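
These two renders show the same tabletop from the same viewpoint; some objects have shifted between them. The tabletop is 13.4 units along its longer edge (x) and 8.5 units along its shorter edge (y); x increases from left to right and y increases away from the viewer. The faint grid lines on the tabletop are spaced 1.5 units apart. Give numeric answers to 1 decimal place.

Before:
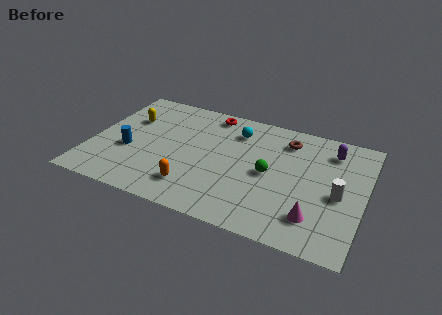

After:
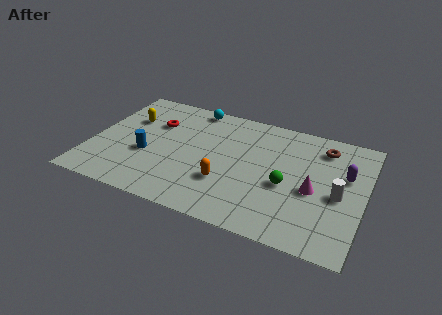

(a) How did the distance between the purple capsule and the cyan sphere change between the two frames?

+3.5

Before: roughly 4.7 units apart; after: 8.2. That's 3.5 units further apart.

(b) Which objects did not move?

the yellow capsule and the white cylinder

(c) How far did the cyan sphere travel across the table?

2.5

From (6.9, 6.6) to (4.6, 7.7), the cyan sphere covered √(2.3² + 1.1²) ≈ 2.5 units.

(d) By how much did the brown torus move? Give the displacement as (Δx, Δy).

(1.8, 0.1)

From the two frames, the brown torus sits at roughly (9.4, 6.8) before and (11.2, 6.9) after.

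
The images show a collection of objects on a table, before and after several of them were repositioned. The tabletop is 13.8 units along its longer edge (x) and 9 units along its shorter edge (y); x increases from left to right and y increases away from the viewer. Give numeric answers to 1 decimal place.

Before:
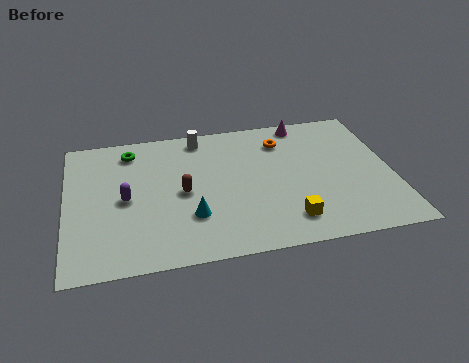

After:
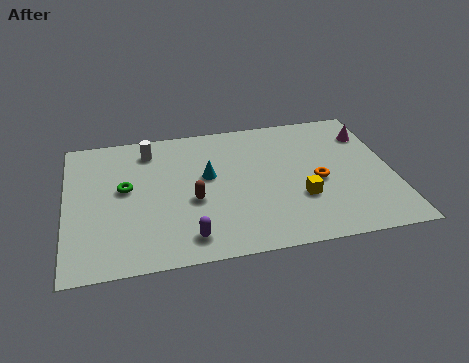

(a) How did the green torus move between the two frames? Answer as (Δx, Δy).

(-0.3, -2.5)

From the two frames, the green torus sits at roughly (2.8, 7.5) before and (2.5, 5.0) after.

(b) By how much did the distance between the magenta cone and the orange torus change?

+2.2

Before: roughly 1.5 units apart; after: 3.7. That's 2.2 units further apart.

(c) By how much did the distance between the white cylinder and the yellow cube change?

+0.5

They were about 7.1 units apart before and 7.6 after — 0.5 units further apart.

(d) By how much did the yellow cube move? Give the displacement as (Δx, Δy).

(0.6, 1.3)

The yellow cube started near (9.2, 1.7) and ended near (9.8, 3.0).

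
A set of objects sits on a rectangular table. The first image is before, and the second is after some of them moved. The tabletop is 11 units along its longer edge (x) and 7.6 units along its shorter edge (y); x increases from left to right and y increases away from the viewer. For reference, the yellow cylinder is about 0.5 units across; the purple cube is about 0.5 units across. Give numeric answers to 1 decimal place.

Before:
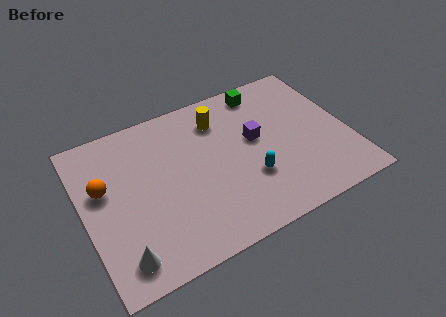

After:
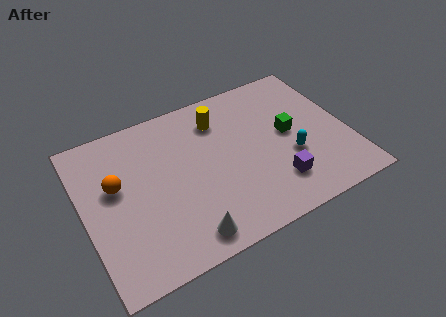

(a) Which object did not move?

the yellow cylinder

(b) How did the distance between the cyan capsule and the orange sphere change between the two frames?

+1.1

The distance was about 6.2 in the first image and 7.3 in the second, so they moved 1.1 units further apart.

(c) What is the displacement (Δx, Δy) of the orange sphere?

(0.5, -0.1)

From the two frames, the orange sphere sits at roughly (0.9, 4.6) before and (1.4, 4.5) after.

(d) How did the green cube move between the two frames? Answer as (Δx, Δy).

(0.7, -2.6)

From the two frames, the green cube sits at roughly (7.9, 6.6) before and (8.6, 4.0) after.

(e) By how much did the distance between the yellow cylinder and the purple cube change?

+2.4

They were about 2.1 units apart before and 4.5 after — 2.4 units further apart.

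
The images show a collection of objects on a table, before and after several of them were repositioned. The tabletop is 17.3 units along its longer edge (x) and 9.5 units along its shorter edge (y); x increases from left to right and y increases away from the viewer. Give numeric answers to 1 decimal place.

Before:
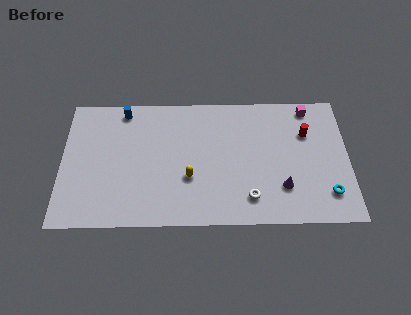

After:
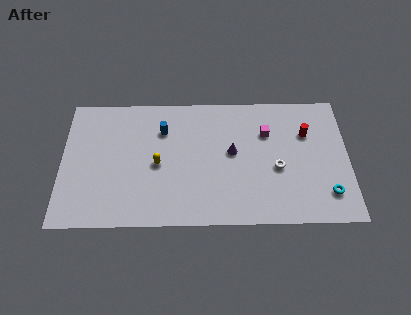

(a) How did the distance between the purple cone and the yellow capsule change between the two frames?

-1.1

Before: roughly 5.7 units apart; after: 4.6. That's 1.1 units closer together.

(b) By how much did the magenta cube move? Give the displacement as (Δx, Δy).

(-2.6, -1.8)

The magenta cube started near (15.0, 8.4) and ended near (12.4, 6.6).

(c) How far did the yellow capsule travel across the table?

2.1

From (7.7, 3.4) to (5.8, 4.4), the yellow capsule covered √(1.9² + 1.0²) ≈ 2.1 units.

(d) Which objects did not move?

the red cylinder and the cyan torus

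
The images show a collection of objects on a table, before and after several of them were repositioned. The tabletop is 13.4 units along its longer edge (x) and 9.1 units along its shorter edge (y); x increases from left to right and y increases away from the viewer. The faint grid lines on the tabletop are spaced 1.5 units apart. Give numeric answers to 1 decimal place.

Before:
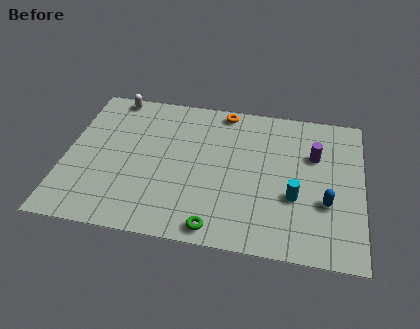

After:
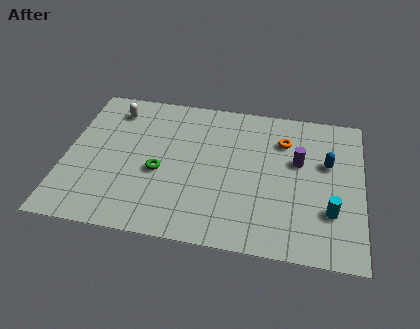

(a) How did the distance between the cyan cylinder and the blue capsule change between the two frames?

+1.5

The distance was about 1.4 in the first image and 2.9 in the second, so they moved 1.5 units further apart.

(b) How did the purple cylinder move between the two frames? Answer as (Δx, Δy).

(-0.7, -0.5)

From the two frames, the purple cylinder sits at roughly (11.2, 6.0) before and (10.5, 5.5) after.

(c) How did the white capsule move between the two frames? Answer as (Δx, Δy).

(0.1, -0.9)

The white capsule was at about (1.9, 8.3) and moved to about (2.0, 7.4).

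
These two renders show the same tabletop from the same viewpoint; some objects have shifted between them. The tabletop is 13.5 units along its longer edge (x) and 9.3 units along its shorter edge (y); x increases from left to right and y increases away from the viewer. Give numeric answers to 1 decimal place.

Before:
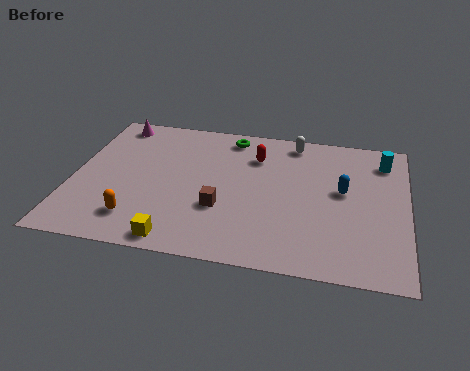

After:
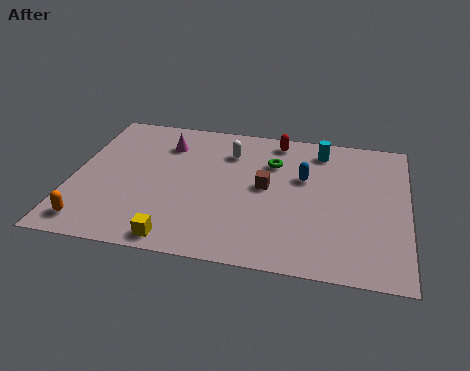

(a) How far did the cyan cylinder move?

2.6

The cyan cylinder was near (12.5, 7.5) before and (9.9, 7.8) after, so it travelled √(2.6² + 0.3²) ≈ 2.6 units.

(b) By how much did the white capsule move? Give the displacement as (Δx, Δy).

(-2.6, -1.2)

The white capsule started near (8.8, 8.2) and ended near (6.2, 7.0).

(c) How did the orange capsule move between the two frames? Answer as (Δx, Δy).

(-1.8, -0.6)

From the two frames, the orange capsule sits at roughly (2.8, 1.9) before and (1.0, 1.3) after.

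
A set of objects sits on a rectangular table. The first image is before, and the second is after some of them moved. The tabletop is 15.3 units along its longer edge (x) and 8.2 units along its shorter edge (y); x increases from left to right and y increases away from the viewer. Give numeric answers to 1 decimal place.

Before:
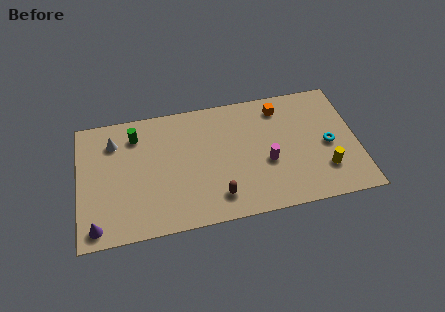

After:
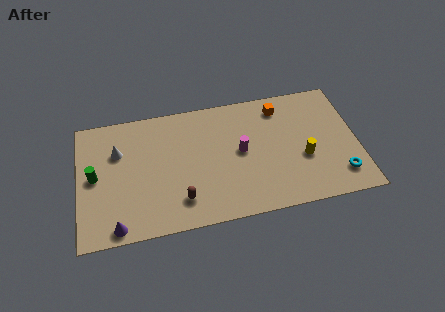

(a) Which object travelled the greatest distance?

the green cylinder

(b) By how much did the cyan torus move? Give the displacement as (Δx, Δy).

(0.5, -2.1)

The cyan torus was at about (13.7, 3.8) and moved to about (14.2, 1.7).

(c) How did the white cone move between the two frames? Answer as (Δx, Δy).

(0.2, -0.7)

From the two frames, the white cone sits at roughly (2.0, 6.3) before and (2.2, 5.6) after.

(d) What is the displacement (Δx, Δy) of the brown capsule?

(-2.0, 0.2)

The brown capsule was at about (7.5, 1.6) and moved to about (5.5, 1.8).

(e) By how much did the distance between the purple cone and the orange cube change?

-0.8

They were about 11.8 units apart before and 11.0 after — 0.8 units closer together.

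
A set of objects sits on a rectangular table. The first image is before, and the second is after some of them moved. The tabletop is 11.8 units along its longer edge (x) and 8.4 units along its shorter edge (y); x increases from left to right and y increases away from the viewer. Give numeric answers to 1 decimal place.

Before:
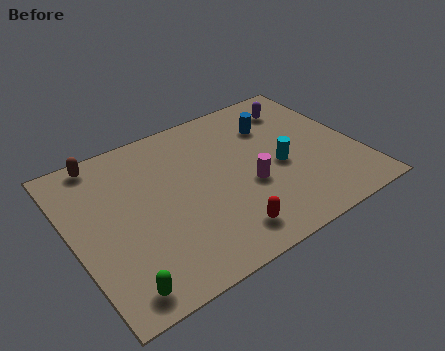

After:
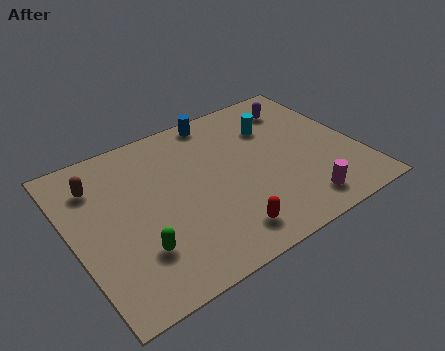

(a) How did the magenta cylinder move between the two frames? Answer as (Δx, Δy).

(1.8, -2.0)

The magenta cylinder started near (7.1, 3.3) and ended near (8.9, 1.3).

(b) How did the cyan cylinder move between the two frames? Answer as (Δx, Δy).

(0.2, 2.3)

From the two frames, the cyan cylinder sits at roughly (8.5, 3.7) before and (8.7, 6.0) after.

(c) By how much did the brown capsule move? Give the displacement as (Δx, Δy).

(-0.4, -1.2)

The brown capsule started near (1.7, 7.6) and ended near (1.3, 6.4).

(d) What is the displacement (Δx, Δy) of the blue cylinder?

(-2.1, 1.5)

The blue cylinder started near (8.7, 6.1) and ended near (6.6, 7.6).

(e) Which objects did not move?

the purple capsule and the red capsule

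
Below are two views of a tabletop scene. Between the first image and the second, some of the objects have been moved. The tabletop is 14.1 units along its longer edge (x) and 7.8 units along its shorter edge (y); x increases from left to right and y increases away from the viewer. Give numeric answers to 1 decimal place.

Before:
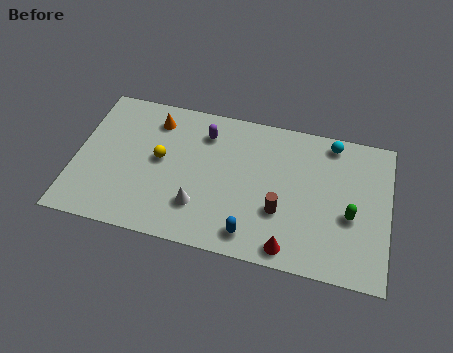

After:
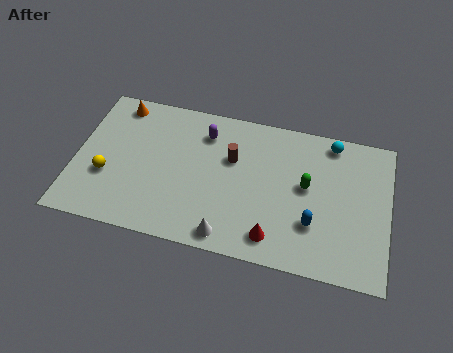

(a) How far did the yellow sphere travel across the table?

2.7

The yellow sphere moved from about (3.8, 4.2) to (1.5, 2.8), a distance of √(2.3² + 1.4²) ≈ 2.7.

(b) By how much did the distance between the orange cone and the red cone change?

+0.8

They were about 8.4 units apart before and 9.2 after — 0.8 units further apart.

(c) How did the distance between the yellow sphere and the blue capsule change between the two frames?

+4.1

They were about 5.2 units apart before and 9.3 after — 4.1 units further apart.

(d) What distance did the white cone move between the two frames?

1.8

The white cone moved from about (5.7, 2.1) to (7.1, 0.9), a distance of √(1.4² + 1.2²) ≈ 1.8.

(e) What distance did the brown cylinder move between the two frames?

3.3

The brown cylinder was near (9.3, 2.7) before and (7.0, 5.0) after, so it travelled √(2.3² + 2.3²) ≈ 3.3 units.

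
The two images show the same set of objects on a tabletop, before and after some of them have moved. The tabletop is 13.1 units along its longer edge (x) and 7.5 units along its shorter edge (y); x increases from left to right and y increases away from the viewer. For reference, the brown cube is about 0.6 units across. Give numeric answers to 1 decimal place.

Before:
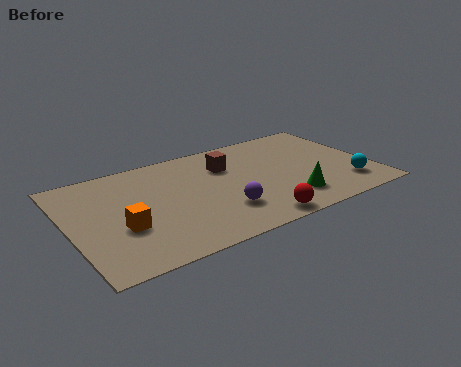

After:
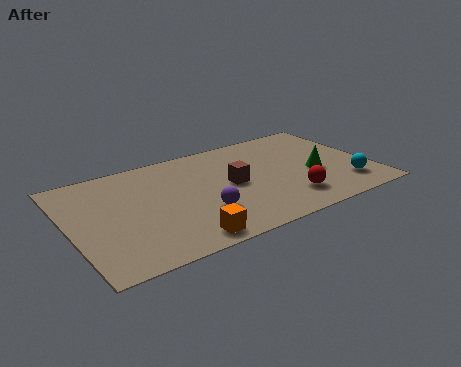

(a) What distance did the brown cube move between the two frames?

1.5

The brown cube moved from about (7.0, 5.3) to (7.0, 3.8), a distance of √(0.0² + 1.5²) ≈ 1.5.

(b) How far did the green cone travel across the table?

2.0

The green cone was near (9.2, 1.7) before and (10.6, 3.1) after, so it travelled √(1.4² + 1.4²) ≈ 2.0 units.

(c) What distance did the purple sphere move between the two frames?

0.9

The purple sphere moved from about (6.3, 2.1) to (5.4, 2.3), a distance of √(0.9² + 0.2²) ≈ 0.9.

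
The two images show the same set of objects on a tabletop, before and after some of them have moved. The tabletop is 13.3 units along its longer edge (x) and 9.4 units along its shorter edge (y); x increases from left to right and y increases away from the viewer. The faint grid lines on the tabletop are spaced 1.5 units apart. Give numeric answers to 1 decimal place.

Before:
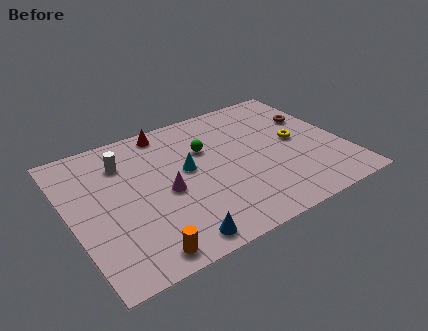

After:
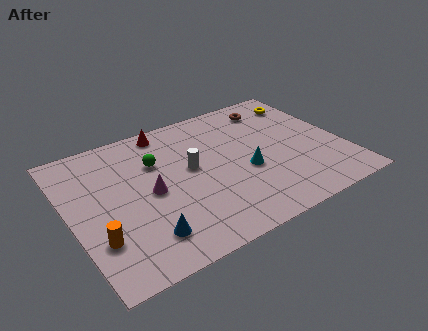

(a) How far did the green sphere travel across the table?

2.4

From (6.8, 6.2) to (4.4, 6.4), the green sphere covered √(2.4² + 0.2²) ≈ 2.4 units.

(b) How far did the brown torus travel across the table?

2.3

The brown torus moved from about (12.2, 6.2) to (10.5, 7.8), a distance of √(1.7² + 1.6²) ≈ 2.3.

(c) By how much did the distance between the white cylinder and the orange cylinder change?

-0.6

The distance was about 6.1 in the first image and 5.5 in the second, so they moved 0.6 units closer together.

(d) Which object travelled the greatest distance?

the white cylinder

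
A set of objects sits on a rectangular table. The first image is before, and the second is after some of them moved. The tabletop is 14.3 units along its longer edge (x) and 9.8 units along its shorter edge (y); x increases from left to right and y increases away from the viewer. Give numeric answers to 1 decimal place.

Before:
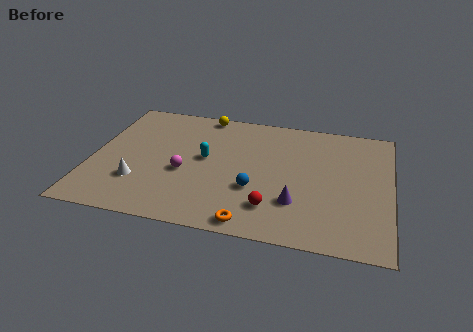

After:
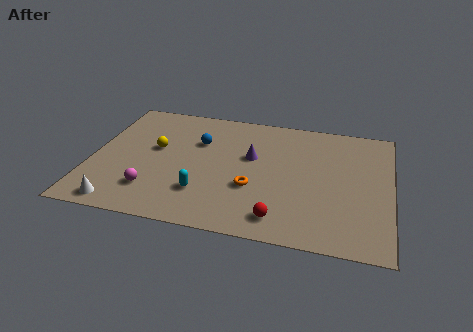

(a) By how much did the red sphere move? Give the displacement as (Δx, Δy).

(0.4, -0.7)

The red sphere was at about (8.8, 2.2) and moved to about (9.2, 1.5).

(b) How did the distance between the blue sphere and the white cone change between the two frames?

+1.0

The distance was about 5.5 in the first image and 6.5 in the second, so they moved 1.0 units further apart.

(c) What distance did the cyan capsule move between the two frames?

2.7

From (5.4, 5.3) to (5.5, 2.6), the cyan capsule covered √(0.1² + 2.7²) ≈ 2.7 units.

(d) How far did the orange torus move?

2.6

From (7.9, 0.9) to (7.8, 3.5), the orange torus covered √(0.1² + 2.6²) ≈ 2.6 units.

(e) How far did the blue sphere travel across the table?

4.3

The blue sphere moved from about (7.9, 3.4) to (5.0, 6.6), a distance of √(2.9² + 3.2²) ≈ 4.3.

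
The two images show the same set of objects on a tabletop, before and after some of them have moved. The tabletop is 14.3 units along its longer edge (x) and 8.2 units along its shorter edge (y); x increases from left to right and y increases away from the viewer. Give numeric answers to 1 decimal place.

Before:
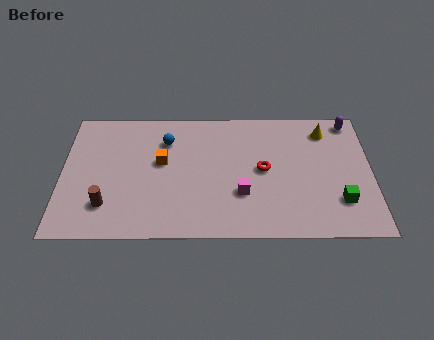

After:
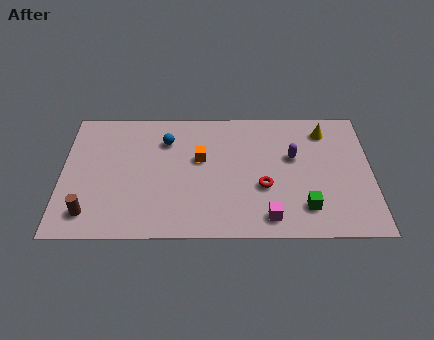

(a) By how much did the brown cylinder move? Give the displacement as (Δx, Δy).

(-0.8, -0.5)

The brown cylinder started near (2.1, 2.0) and ended near (1.3, 1.5).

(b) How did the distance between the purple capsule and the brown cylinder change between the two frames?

-2.5

The distance was about 12.5 in the first image and 10.0 in the second, so they moved 2.5 units closer together.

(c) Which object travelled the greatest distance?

the purple capsule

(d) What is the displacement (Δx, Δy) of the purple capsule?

(-2.7, -2.3)

The purple capsule was at about (13.4, 7.3) and moved to about (10.7, 5.0).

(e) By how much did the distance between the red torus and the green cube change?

-1.7

The distance was about 4.0 in the first image and 2.3 in the second, so they moved 1.7 units closer together.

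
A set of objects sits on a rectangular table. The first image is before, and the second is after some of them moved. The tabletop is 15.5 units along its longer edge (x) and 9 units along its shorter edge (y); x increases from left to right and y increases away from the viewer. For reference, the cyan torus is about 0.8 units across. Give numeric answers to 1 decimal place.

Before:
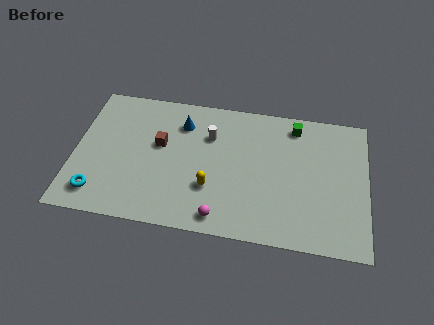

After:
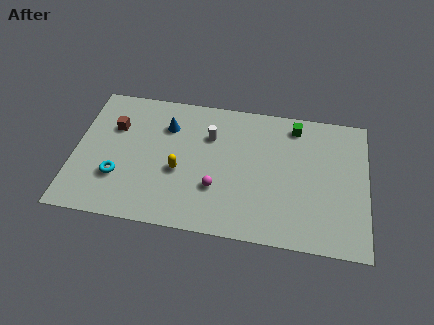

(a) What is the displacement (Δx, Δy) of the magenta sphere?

(-0.3, 1.8)

From the two frames, the magenta sphere sits at roughly (7.9, 1.1) before and (7.6, 2.9) after.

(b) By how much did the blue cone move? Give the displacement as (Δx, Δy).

(-0.8, -0.3)

From the two frames, the blue cone sits at roughly (5.6, 6.9) before and (4.8, 6.6) after.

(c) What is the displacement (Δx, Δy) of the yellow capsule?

(-1.7, 0.8)

The yellow capsule was at about (7.3, 2.9) and moved to about (5.6, 3.7).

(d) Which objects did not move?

the white cylinder and the green cube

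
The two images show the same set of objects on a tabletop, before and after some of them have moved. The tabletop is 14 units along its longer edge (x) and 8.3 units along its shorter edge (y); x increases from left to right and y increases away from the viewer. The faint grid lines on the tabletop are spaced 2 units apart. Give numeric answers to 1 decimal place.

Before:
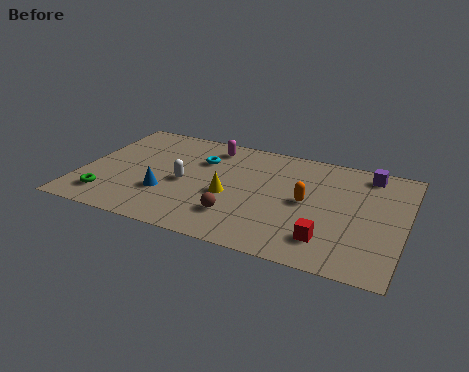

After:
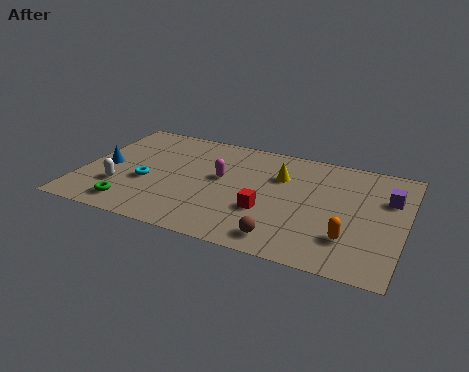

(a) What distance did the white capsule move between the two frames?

3.0

From (4.5, 3.8) to (1.8, 2.5), the white capsule covered √(2.7² + 1.3²) ≈ 3.0 units.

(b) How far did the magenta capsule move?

2.4

The magenta capsule was near (5.3, 7.0) before and (6.0, 4.7) after, so it travelled √(0.7² + 2.3²) ≈ 2.4 units.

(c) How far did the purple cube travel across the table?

1.9

The purple cube was near (12.2, 7.2) before and (13.2, 5.6) after, so it travelled √(1.0² + 1.6²) ≈ 1.9 units.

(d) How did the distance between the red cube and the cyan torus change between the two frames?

-1.8

The distance was about 7.1 in the first image and 5.3 in the second, so they moved 1.8 units closer together.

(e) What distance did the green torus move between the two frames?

1.1

The green torus was near (1.4, 1.6) before and (2.5, 1.3) after, so it travelled √(1.1² + 0.3²) ≈ 1.1 units.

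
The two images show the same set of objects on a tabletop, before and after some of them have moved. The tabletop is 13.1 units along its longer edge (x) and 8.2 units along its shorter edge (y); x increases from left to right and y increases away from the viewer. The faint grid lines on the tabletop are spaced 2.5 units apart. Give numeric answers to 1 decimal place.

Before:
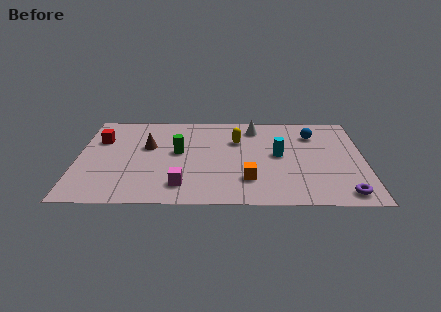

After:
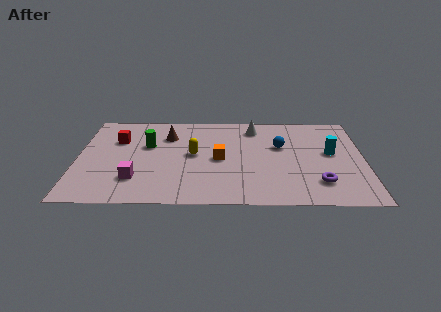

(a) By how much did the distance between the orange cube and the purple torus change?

+0.5

Before: roughly 4.4 units apart; after: 4.9. That's 0.5 units further apart.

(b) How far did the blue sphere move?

1.9

The blue sphere moved from about (10.8, 6.2) to (9.3, 5.1), a distance of √(1.5² + 1.1²) ≈ 1.9.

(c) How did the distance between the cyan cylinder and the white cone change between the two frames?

+1.5

Before: roughly 2.7 units apart; after: 4.2. That's 1.5 units further apart.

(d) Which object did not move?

the white cone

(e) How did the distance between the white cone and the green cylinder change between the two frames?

+1.0

They were about 4.2 units apart before and 5.2 after — 1.0 units further apart.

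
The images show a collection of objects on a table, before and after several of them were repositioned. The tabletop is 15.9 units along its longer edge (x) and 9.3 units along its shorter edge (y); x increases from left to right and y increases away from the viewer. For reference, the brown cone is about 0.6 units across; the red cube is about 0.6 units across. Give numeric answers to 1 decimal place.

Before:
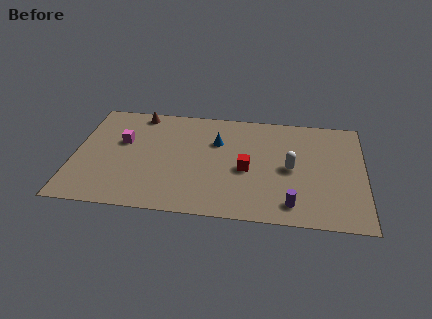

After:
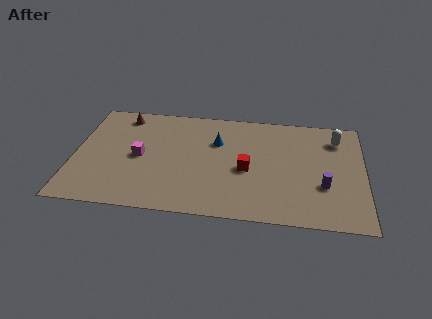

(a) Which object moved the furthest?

the white capsule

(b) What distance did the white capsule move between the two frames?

3.8

From (11.9, 4.5) to (14.4, 7.3), the white capsule covered √(2.5² + 2.8²) ≈ 3.8 units.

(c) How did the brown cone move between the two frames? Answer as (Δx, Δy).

(-0.9, -0.3)

The brown cone was at about (3.4, 8.3) and moved to about (2.5, 8.0).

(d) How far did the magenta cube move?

1.6

The magenta cube moved from about (2.6, 5.7) to (3.6, 4.5), a distance of √(1.0² + 1.2²) ≈ 1.6.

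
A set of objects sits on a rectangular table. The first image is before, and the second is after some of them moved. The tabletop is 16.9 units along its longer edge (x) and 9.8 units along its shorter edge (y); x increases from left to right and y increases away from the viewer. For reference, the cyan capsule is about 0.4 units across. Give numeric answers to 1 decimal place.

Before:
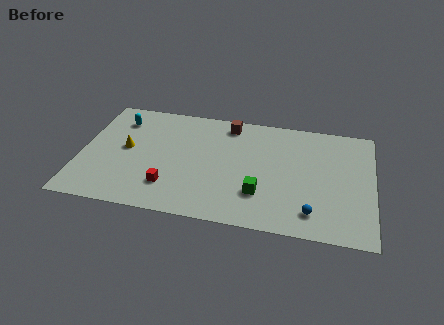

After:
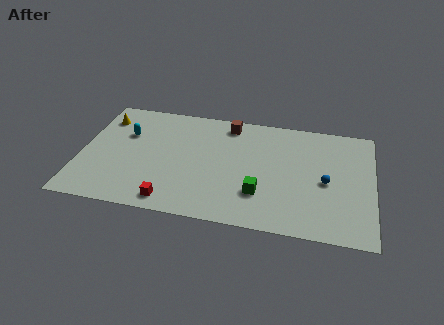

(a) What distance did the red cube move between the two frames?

1.2

The red cube was near (5.3, 2.4) before and (5.5, 1.2) after, so it travelled √(0.2² + 1.2²) ≈ 1.2 units.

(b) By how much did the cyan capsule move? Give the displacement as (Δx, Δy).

(0.5, -1.2)

From the two frames, the cyan capsule sits at roughly (2.0, 7.7) before and (2.5, 6.5) after.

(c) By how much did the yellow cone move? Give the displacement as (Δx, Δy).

(-1.5, 2.5)

From the two frames, the yellow cone sits at roughly (2.6, 5.2) before and (1.1, 7.7) after.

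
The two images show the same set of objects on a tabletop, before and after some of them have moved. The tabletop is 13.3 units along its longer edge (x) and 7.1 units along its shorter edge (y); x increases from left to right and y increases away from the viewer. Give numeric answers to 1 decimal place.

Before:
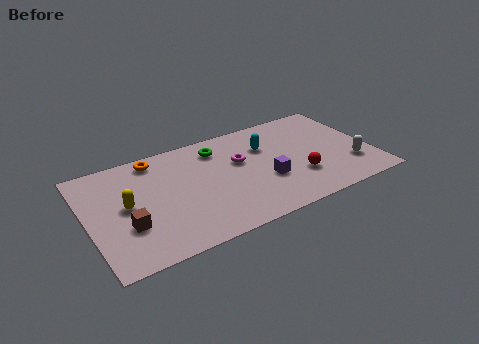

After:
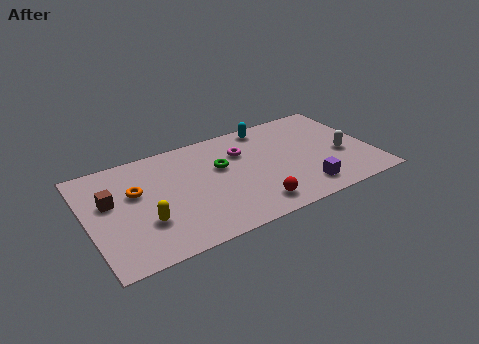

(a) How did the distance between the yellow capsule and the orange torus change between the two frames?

-0.9

The distance was about 3.0 in the first image and 2.1 in the second, so they moved 0.9 units closer together.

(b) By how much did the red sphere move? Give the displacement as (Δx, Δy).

(-2.3, -1.0)

From the two frames, the red sphere sits at roughly (9.7, 2.2) before and (7.4, 1.2) after.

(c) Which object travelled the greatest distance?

the red sphere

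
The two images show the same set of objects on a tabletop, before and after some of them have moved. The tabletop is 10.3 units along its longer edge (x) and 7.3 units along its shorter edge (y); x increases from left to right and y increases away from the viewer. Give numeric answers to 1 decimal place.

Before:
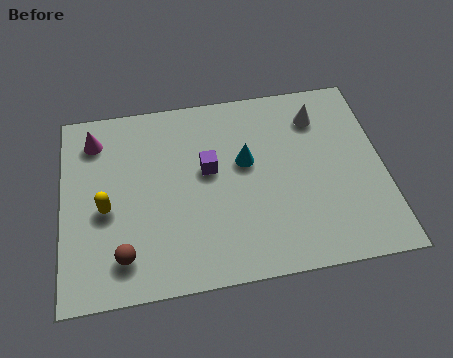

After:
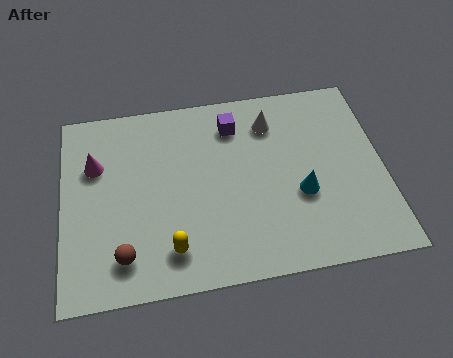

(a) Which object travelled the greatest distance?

the yellow capsule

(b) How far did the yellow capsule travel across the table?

2.7

The yellow capsule moved from about (1.4, 3.2) to (3.4, 1.4), a distance of √(2.0² + 1.8²) ≈ 2.7.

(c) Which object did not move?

the brown sphere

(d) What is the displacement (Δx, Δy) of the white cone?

(-1.5, 0.0)

The white cone started near (8.3, 5.7) and ended near (6.8, 5.7).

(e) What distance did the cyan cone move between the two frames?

2.3

The cyan cone moved from about (5.9, 4.3) to (7.6, 2.8), a distance of √(1.7² + 1.5²) ≈ 2.3.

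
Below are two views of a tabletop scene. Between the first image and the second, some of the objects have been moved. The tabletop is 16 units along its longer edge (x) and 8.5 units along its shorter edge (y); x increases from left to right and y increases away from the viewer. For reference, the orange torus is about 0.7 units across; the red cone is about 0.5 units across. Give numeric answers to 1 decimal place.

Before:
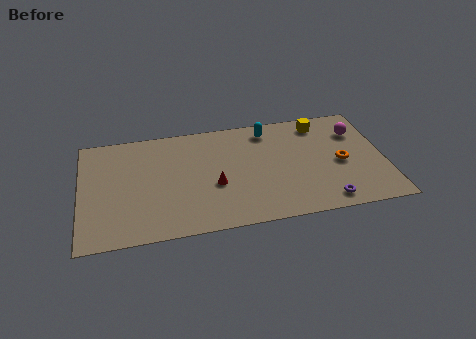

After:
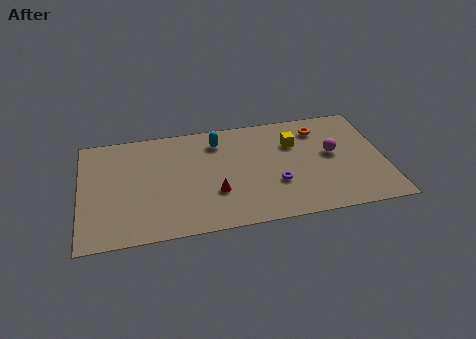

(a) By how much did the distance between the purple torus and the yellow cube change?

-2.9

They were about 6.1 units apart before and 3.2 after — 2.9 units closer together.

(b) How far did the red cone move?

0.6

The red cone was near (7.0, 3.4) before and (7.0, 2.8) after, so it travelled √(0.0² + 0.6²) ≈ 0.6 units.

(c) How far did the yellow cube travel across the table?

2.0

The yellow cube was near (12.8, 7.2) before and (11.3, 5.9) after, so it travelled √(1.5² + 1.3²) ≈ 2.0 units.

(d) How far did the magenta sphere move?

2.1

From (14.7, 6.2) to (13.3, 4.7), the magenta sphere covered √(1.4² + 1.5²) ≈ 2.1 units.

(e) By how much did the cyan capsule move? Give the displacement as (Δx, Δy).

(-2.7, -0.4)

The cyan capsule started near (10.0, 7.2) and ended near (7.3, 6.8).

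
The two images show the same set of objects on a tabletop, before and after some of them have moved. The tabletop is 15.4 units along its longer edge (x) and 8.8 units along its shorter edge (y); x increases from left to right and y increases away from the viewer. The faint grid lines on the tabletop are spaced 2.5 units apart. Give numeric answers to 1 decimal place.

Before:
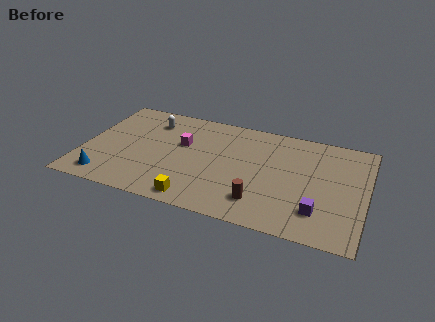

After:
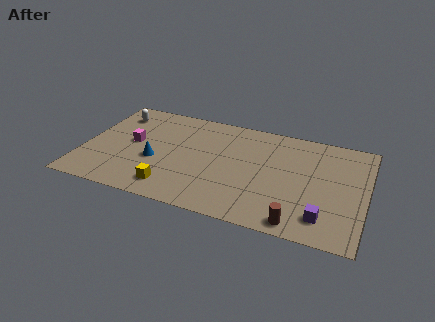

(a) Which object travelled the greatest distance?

the blue cone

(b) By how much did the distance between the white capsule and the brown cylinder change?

+4.0

They were about 8.2 units apart before and 12.2 after — 4.0 units further apart.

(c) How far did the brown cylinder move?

2.3

The brown cylinder was near (9.9, 1.9) before and (12.0, 0.9) after, so it travelled √(2.1² + 1.0²) ≈ 2.3 units.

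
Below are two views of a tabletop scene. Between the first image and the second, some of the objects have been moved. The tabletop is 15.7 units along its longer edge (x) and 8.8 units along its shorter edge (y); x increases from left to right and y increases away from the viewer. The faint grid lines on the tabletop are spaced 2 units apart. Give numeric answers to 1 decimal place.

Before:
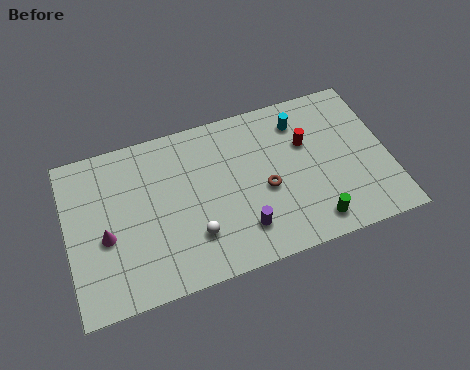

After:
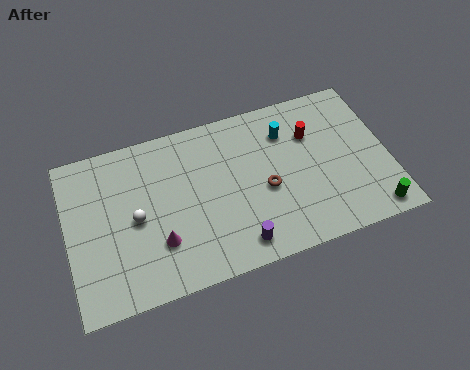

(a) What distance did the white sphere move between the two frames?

3.2

The white sphere was near (6.0, 2.4) before and (3.3, 4.2) after, so it travelled √(2.7² + 1.8²) ≈ 3.2 units.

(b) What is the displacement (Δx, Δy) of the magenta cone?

(2.5, -1.1)

The magenta cone was at about (1.8, 3.7) and moved to about (4.3, 2.6).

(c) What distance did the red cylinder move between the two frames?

0.5

The red cylinder moved from about (11.8, 5.7) to (12.1, 6.1), a distance of √(0.3² + 0.4²) ≈ 0.5.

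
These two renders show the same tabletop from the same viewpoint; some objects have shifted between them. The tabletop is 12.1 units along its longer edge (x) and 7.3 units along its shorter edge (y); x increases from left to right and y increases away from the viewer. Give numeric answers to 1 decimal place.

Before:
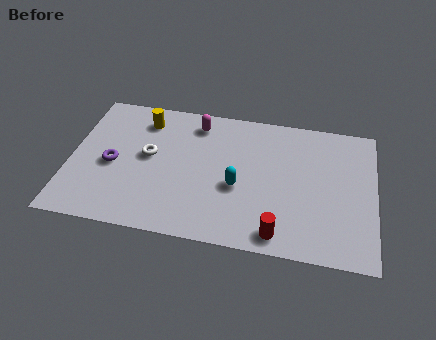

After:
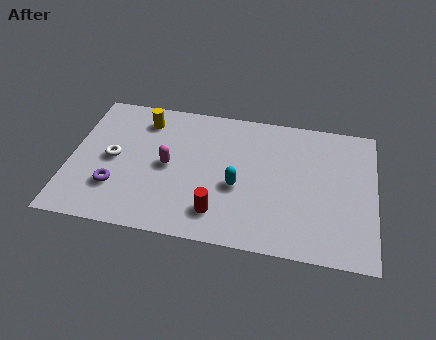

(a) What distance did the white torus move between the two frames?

1.5

The white torus was near (3.1, 4.0) before and (1.7, 3.6) after, so it travelled √(1.4² + 0.4²) ≈ 1.5 units.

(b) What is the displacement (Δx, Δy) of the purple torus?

(0.2, -1.2)

The purple torus was at about (1.7, 3.3) and moved to about (1.9, 2.1).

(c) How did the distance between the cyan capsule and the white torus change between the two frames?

+1.3

The distance was about 3.7 in the first image and 5.0 in the second, so they moved 1.3 units further apart.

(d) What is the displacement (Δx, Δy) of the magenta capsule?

(-1.0, -2.5)

From the two frames, the magenta capsule sits at roughly (4.9, 6.1) before and (3.9, 3.6) after.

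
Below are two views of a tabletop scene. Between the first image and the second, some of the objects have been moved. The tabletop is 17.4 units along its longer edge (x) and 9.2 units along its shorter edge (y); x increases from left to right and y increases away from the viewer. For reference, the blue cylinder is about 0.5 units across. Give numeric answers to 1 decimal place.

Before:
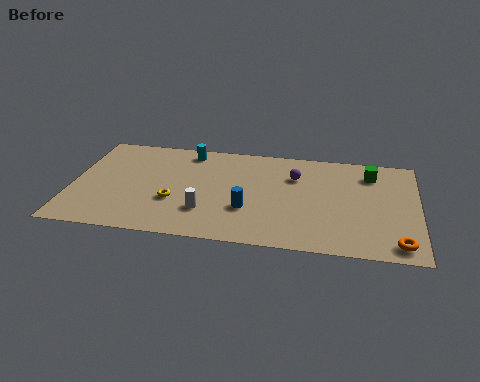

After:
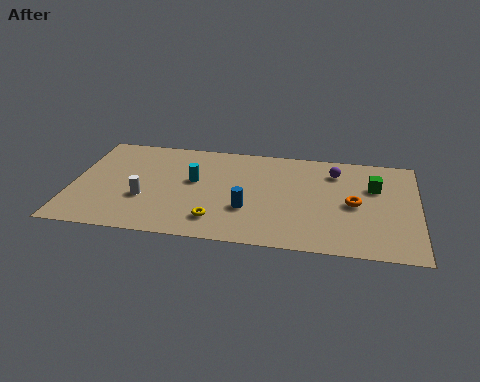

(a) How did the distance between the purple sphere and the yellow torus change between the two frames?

+1.1

Before: roughly 6.8 units apart; after: 7.9. That's 1.1 units further apart.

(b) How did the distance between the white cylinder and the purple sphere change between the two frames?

+4.4

They were about 5.9 units apart before and 10.3 after — 4.4 units further apart.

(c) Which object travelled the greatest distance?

the orange torus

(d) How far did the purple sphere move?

2.1

The purple sphere moved from about (11.2, 6.5) to (13.2, 7.2), a distance of √(2.0² + 0.7²) ≈ 2.1.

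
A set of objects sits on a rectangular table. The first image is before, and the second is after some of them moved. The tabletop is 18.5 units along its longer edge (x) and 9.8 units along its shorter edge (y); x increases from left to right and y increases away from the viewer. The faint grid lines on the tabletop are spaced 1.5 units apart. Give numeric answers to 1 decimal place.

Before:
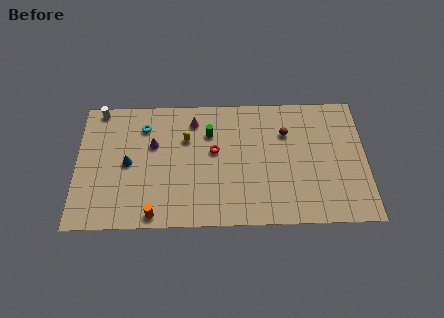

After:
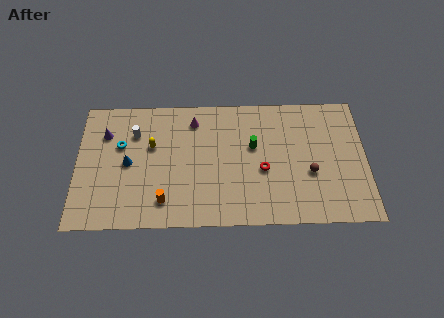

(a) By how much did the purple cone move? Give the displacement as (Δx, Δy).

(-3.1, 0.9)

The purple cone was at about (4.9, 6.2) and moved to about (1.8, 7.1).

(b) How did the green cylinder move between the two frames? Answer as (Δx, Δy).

(2.8, -1.1)

From the two frames, the green cylinder sits at roughly (8.5, 7.0) before and (11.3, 5.9) after.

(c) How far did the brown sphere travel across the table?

3.4

The brown sphere moved from about (13.4, 6.9) to (14.9, 3.8), a distance of √(1.5² + 3.1²) ≈ 3.4.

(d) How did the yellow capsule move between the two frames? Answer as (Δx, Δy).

(-2.2, -0.5)

The yellow capsule started near (7.0, 6.6) and ended near (4.8, 6.1).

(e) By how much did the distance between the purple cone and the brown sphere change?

+5.0

They were about 8.5 units apart before and 13.5 after — 5.0 units further apart.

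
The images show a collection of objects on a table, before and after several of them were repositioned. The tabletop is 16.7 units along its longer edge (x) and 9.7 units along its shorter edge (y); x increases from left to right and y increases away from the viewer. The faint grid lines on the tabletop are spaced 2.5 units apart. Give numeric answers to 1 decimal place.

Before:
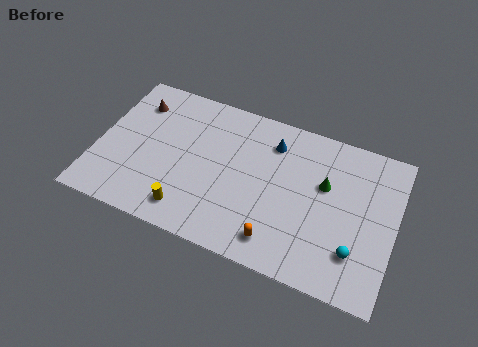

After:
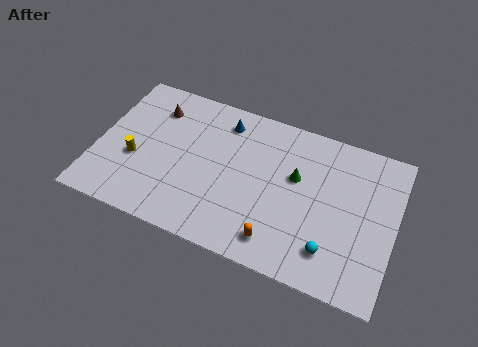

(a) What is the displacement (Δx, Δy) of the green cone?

(-1.6, -0.1)

From the two frames, the green cone sits at roughly (12.7, 6.0) before and (11.1, 5.9) after.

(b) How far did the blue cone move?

2.8

From (9.6, 7.6) to (6.8, 8.0), the blue cone covered √(2.8² + 0.4²) ≈ 2.8 units.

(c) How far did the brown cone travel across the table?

1.1

The brown cone was near (1.8, 7.5) before and (2.9, 7.5) after, so it travelled √(1.1² + 0.0²) ≈ 1.1 units.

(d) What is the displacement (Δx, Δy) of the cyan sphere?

(-1.3, -0.4)

The cyan sphere started near (14.7, 2.5) and ended near (13.4, 2.1).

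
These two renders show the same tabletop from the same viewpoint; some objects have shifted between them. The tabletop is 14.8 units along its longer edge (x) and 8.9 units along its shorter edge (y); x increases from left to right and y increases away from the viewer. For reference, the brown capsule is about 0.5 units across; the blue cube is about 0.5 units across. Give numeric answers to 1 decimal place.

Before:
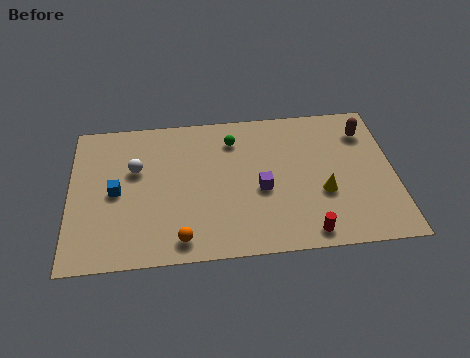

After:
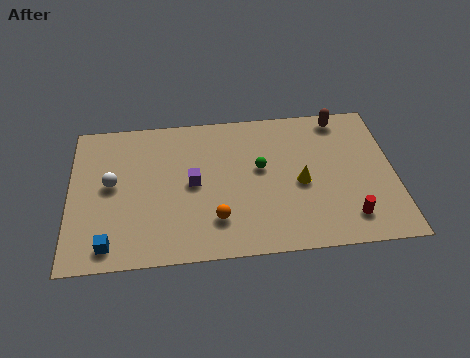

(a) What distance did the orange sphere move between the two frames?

1.9

The orange sphere was near (5.0, 1.2) before and (6.6, 2.2) after, so it travelled √(1.6² + 1.0²) ≈ 1.9 units.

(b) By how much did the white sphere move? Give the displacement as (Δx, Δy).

(-1.1, -0.8)

From the two frames, the white sphere sits at roughly (3.0, 5.6) before and (1.9, 4.8) after.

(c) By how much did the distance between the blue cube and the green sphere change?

+1.9

They were about 6.0 units apart before and 7.9 after — 1.9 units further apart.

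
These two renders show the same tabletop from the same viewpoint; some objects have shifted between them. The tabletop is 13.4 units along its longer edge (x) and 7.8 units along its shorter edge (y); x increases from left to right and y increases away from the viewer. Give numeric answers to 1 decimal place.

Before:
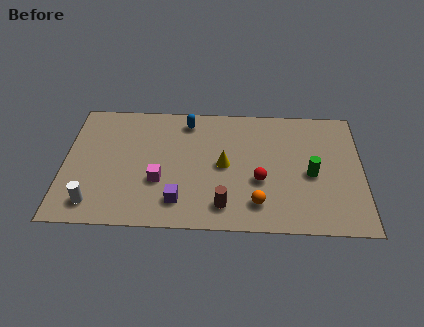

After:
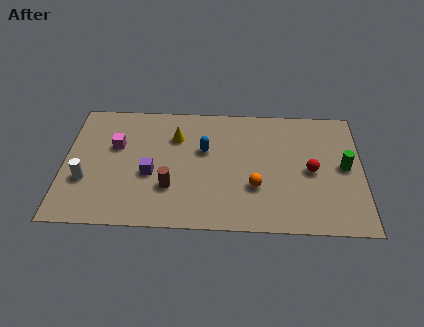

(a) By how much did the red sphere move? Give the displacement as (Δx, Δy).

(2.3, 0.7)

From the two frames, the red sphere sits at roughly (8.8, 3.0) before and (11.1, 3.7) after.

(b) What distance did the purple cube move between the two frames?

2.1

From (5.2, 1.6) to (3.9, 3.2), the purple cube covered √(1.3² + 1.6²) ≈ 2.1 units.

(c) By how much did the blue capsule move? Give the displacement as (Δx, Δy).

(0.8, -1.8)

The blue capsule was at about (5.5, 6.6) and moved to about (6.3, 4.8).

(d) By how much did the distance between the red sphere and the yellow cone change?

+4.6

Before: roughly 1.8 units apart; after: 6.4. That's 4.6 units further apart.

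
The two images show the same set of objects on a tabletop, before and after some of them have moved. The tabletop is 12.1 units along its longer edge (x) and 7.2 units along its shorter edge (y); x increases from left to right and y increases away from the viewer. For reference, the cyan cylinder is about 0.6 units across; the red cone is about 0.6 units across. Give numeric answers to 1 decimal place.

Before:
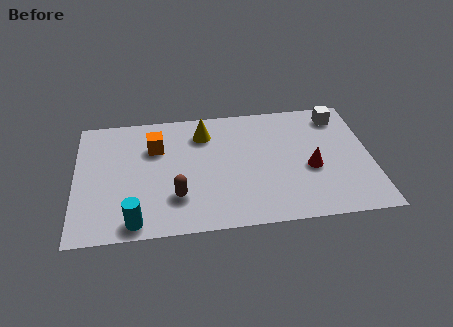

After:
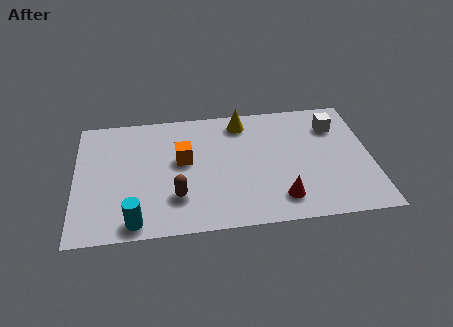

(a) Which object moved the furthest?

the red cone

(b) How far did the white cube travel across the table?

0.6

The white cube moved from about (10.9, 6.0) to (10.7, 5.4), a distance of √(0.2² + 0.6²) ≈ 0.6.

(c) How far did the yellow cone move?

1.7

From (5.3, 5.6) to (6.9, 6.1), the yellow cone covered √(1.6² + 0.5²) ≈ 1.7 units.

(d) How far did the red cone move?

2.1

From (9.6, 3.0) to (8.3, 1.4), the red cone covered √(1.3² + 1.6²) ≈ 2.1 units.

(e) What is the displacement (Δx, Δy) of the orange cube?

(1.1, -0.9)

From the two frames, the orange cube sits at roughly (3.3, 5.0) before and (4.4, 4.1) after.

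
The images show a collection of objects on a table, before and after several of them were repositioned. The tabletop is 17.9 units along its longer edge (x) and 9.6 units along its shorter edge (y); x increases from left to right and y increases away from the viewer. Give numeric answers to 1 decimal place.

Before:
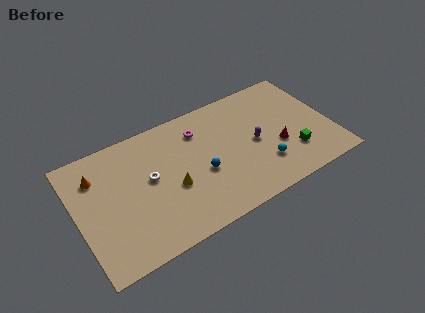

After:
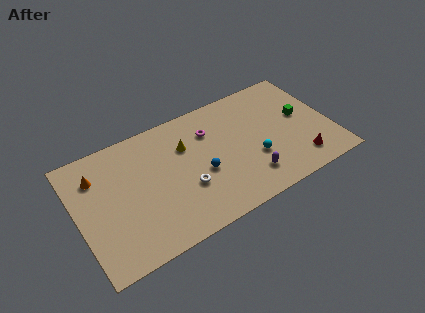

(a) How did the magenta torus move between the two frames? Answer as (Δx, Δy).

(0.7, -0.4)

From the two frames, the magenta torus sits at roughly (8.9, 7.4) before and (9.6, 7.0) after.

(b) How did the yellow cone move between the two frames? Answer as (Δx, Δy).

(1.3, 2.7)

The yellow cone was at about (6.5, 3.9) and moved to about (7.8, 6.6).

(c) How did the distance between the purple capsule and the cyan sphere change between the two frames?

-0.6

Before: roughly 2.0 units apart; after: 1.4. That's 0.6 units closer together.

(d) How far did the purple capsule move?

2.6

The purple capsule moved from about (12.5, 4.6) to (11.7, 2.1), a distance of √(0.8² + 2.5²) ≈ 2.6.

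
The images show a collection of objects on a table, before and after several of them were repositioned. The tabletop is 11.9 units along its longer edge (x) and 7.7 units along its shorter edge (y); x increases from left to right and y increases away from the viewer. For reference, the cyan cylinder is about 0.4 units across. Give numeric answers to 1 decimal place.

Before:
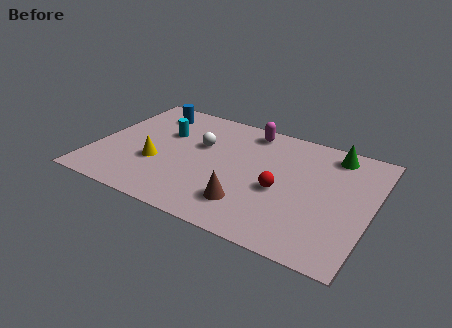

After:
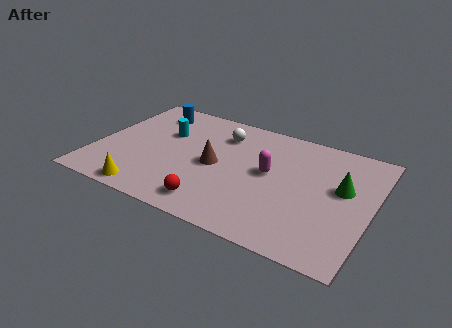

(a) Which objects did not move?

the cyan cylinder and the blue cylinder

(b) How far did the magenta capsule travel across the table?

2.8

The magenta capsule moved from about (6.3, 6.7) to (7.5, 4.2), a distance of √(1.2² + 2.5²) ≈ 2.8.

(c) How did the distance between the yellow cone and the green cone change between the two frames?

+0.6

The distance was about 8.1 in the first image and 8.7 in the second, so they moved 0.6 units further apart.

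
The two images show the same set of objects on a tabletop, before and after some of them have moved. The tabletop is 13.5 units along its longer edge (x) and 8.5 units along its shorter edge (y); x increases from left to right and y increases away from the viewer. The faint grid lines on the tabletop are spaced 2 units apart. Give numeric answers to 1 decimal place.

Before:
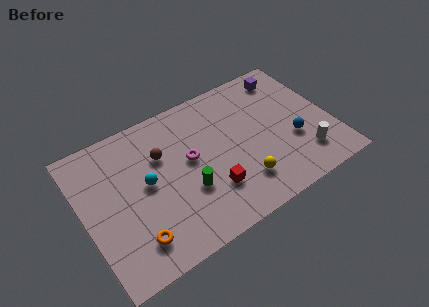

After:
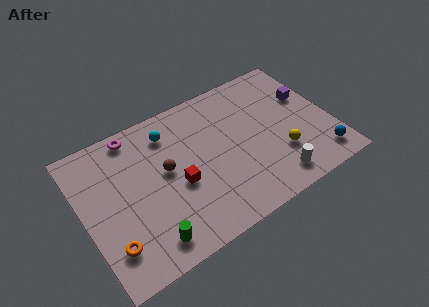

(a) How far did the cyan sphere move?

2.8

The cyan sphere moved from about (3.4, 4.5) to (5.0, 6.8), a distance of √(1.6² + 2.3²) ≈ 2.8.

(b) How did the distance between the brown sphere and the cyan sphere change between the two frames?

+0.6

The distance was about 1.6 in the first image and 2.2 in the second, so they moved 0.6 units further apart.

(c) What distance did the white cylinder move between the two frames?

1.9

From (11.7, 1.9) to (9.9, 1.3), the white cylinder covered √(1.8² + 0.6²) ≈ 1.9 units.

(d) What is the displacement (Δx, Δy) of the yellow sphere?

(2.3, 0.6)

The yellow sphere was at about (8.2, 2.0) and moved to about (10.5, 2.6).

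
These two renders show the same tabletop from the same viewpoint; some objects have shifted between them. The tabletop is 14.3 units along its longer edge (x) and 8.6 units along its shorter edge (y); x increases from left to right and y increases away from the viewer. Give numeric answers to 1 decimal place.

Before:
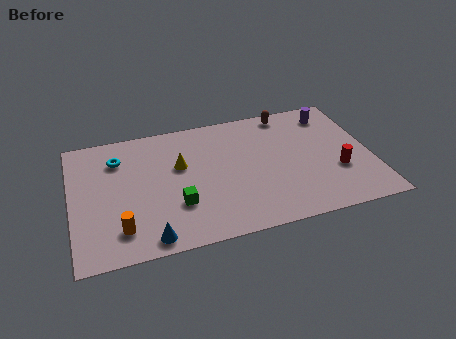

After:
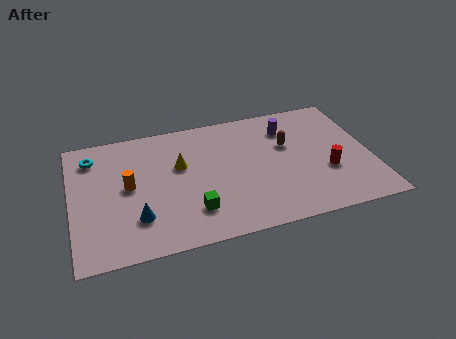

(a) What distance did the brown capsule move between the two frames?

2.3

From (10.6, 7.7) to (10.4, 5.4), the brown capsule covered √(0.2² + 2.3²) ≈ 2.3 units.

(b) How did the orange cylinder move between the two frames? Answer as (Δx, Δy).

(0.5, 2.7)

From the two frames, the orange cylinder sits at roughly (2.2, 1.8) before and (2.7, 4.5) after.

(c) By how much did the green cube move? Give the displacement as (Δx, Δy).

(0.7, -0.6)

The green cube started near (4.9, 2.7) and ended near (5.6, 2.1).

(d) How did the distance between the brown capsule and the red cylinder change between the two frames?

-2.2

Before: roughly 5.1 units apart; after: 2.9. That's 2.2 units closer together.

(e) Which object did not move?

the yellow cone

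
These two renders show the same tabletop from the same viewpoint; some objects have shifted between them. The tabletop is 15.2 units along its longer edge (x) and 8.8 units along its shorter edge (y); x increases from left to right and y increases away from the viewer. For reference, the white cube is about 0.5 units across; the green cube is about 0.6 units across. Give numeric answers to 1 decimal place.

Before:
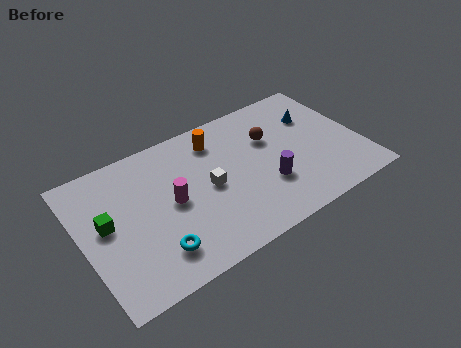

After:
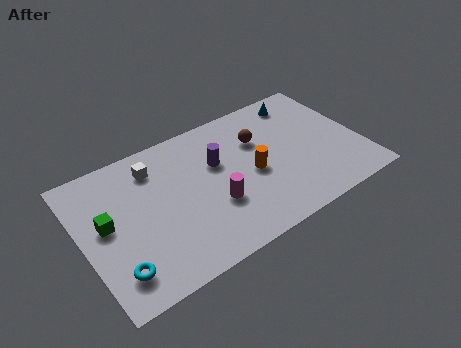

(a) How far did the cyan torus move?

2.1

From (3.5, 1.9) to (1.4, 1.8), the cyan torus covered √(2.1² + 0.1²) ≈ 2.1 units.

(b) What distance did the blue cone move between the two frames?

1.5

The blue cone moved from about (13.1, 6.1) to (12.6, 7.5), a distance of √(0.5² + 1.4²) ≈ 1.5.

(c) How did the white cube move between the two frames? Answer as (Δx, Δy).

(-2.6, 2.7)

The white cube was at about (6.8, 4.3) and moved to about (4.2, 7.0).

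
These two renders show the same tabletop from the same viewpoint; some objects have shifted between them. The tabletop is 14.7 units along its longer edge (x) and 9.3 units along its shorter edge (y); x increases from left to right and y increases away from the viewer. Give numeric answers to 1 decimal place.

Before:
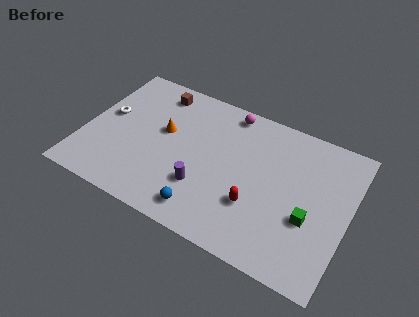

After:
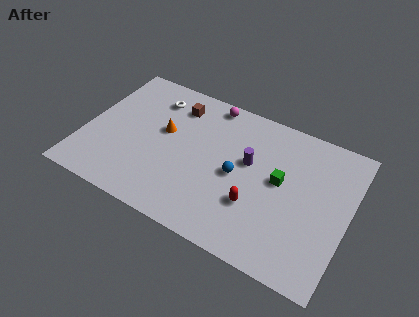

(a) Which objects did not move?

the red capsule and the orange cone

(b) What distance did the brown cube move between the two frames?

1.3

The brown cube was near (3.5, 7.9) before and (4.7, 7.4) after, so it travelled √(1.2² + 0.5²) ≈ 1.3 units.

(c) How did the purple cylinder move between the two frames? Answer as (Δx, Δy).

(2.2, 2.7)

From the two frames, the purple cylinder sits at roughly (6.9, 2.8) before and (9.1, 5.5) after.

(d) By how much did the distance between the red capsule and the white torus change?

-1.2

The distance was about 9.0 in the first image and 7.8 in the second, so they moved 1.2 units closer together.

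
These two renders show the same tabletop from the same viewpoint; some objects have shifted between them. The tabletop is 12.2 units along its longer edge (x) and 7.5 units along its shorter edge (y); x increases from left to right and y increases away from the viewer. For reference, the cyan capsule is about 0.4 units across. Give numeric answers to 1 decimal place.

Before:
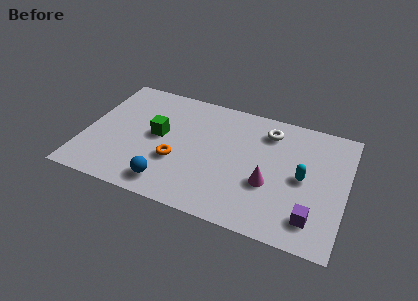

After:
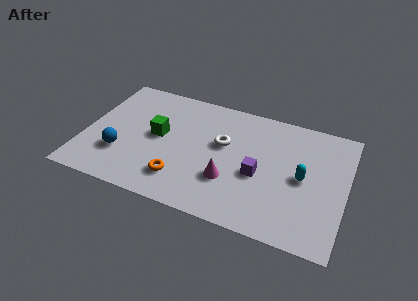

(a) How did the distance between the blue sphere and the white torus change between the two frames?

-1.3

The distance was about 6.4 in the first image and 5.1 in the second, so they moved 1.3 units closer together.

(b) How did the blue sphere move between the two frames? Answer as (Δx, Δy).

(-2.4, 1.1)

From the two frames, the blue sphere sits at roughly (4.2, 1.2) before and (1.8, 2.3) after.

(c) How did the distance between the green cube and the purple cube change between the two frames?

-2.9

Before: roughly 7.8 units apart; after: 4.9. That's 2.9 units closer together.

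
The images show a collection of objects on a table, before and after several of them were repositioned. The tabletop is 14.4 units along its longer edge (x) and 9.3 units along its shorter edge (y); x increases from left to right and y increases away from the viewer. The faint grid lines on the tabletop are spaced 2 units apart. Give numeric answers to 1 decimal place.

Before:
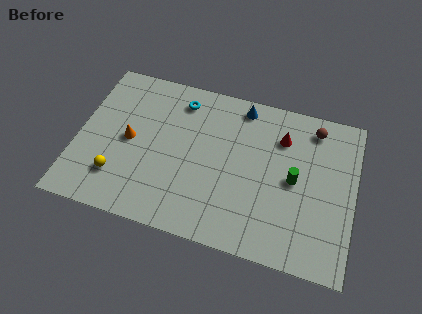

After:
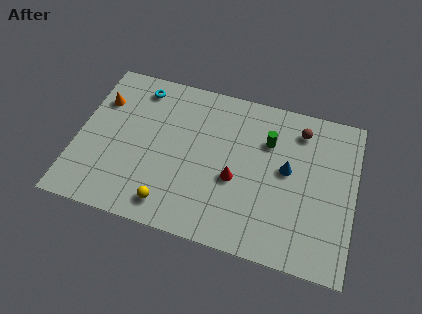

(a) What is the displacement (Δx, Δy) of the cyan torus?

(-2.2, 0.2)

The cyan torus was at about (5.1, 7.7) and moved to about (2.9, 7.9).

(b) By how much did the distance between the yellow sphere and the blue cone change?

-1.5

The distance was about 8.4 in the first image and 6.9 in the second, so they moved 1.5 units closer together.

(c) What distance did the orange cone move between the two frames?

2.6

From (2.7, 4.6) to (1.0, 6.6), the orange cone covered √(1.7² + 2.0²) ≈ 2.6 units.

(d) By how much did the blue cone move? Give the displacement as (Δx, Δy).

(2.6, -3.1)

From the two frames, the blue cone sits at roughly (8.3, 8.2) before and (10.9, 5.1) after.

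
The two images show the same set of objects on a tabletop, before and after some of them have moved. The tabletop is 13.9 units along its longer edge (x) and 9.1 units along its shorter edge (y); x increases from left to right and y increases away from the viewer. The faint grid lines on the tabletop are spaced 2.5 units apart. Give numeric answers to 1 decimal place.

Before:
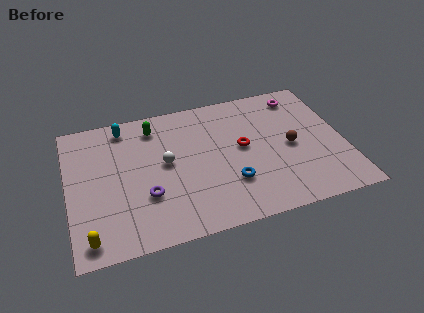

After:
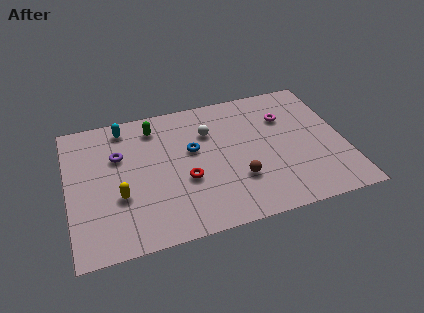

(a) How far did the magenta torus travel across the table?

1.6

The magenta torus was near (12.0, 7.7) before and (11.1, 6.4) after, so it travelled √(0.9² + 1.3²) ≈ 1.6 units.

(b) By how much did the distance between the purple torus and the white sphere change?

+2.4

The distance was about 2.2 in the first image and 4.6 in the second, so they moved 2.4 units further apart.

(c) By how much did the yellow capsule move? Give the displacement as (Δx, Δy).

(1.6, 2.2)

From the two frames, the yellow capsule sits at roughly (0.9, 1.1) before and (2.5, 3.3) after.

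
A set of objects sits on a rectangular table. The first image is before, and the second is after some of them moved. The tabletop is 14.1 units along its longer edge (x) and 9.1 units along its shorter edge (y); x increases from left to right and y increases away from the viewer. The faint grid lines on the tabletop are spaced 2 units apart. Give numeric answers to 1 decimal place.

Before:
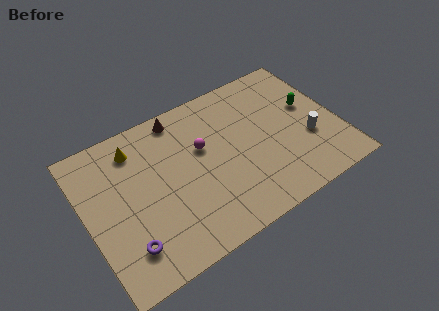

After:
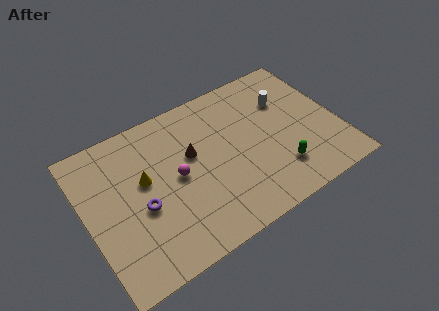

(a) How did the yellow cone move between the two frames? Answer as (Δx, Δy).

(0.2, -2.1)

The yellow cone was at about (3.1, 7.4) and moved to about (3.3, 5.3).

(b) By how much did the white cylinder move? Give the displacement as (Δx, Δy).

(-0.8, 3.0)

The white cylinder was at about (12.3, 3.3) and moved to about (11.5, 6.3).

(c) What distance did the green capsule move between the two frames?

3.9

The green capsule was near (12.7, 5.3) before and (10.4, 2.2) after, so it travelled √(2.3² + 3.1²) ≈ 3.9 units.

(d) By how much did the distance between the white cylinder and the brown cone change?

-2.6

The distance was about 8.2 in the first image and 5.6 in the second, so they moved 2.6 units closer together.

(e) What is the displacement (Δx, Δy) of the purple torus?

(1.1, 1.8)

The purple torus was at about (1.8, 2.0) and moved to about (2.9, 3.8).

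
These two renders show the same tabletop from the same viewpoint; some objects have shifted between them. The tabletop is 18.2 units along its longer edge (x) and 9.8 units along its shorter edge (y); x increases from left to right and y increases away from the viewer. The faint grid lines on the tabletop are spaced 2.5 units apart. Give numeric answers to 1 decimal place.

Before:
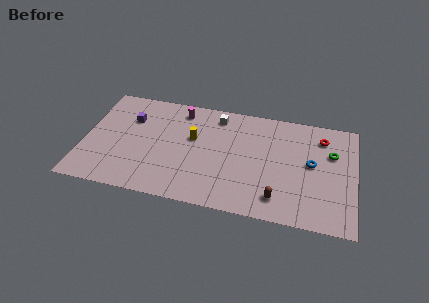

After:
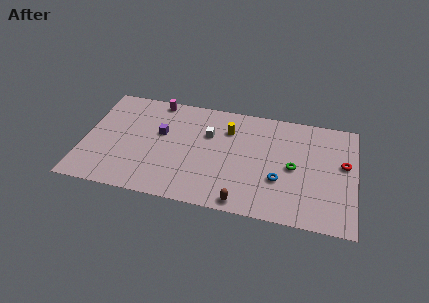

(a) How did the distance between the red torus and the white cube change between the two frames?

+2.0

Before: roughly 7.1 units apart; after: 9.1. That's 2.0 units further apart.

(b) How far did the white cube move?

1.9

The white cube was near (8.8, 8.3) before and (8.3, 6.5) after, so it travelled √(0.5² + 1.8²) ≈ 1.9 units.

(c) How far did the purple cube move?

2.3

The purple cube moved from about (3.0, 6.8) to (5.1, 5.9), a distance of √(2.1² + 0.9²) ≈ 2.3.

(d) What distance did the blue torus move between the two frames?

2.8

From (15.3, 5.3) to (13.2, 3.4), the blue torus covered √(2.1² + 1.9²) ≈ 2.8 units.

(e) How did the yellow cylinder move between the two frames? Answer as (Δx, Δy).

(2.3, 1.3)

The yellow cylinder was at about (7.3, 5.9) and moved to about (9.6, 7.2).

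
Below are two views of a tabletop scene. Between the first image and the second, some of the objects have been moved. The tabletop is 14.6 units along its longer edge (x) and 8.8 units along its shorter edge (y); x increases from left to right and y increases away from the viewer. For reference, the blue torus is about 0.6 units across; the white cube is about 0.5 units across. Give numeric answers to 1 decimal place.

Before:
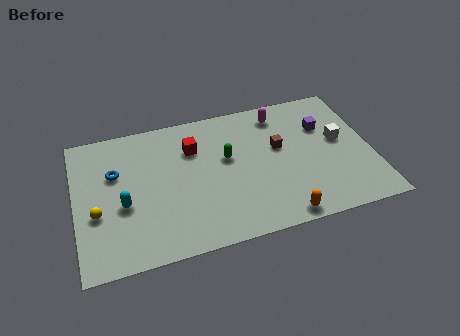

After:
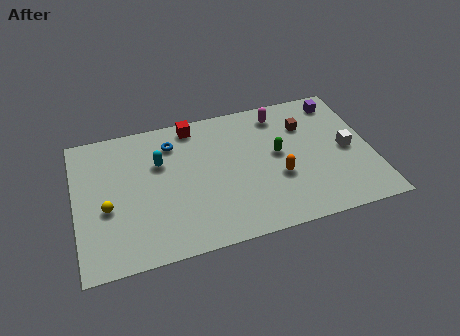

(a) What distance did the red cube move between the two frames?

1.5

The red cube moved from about (5.9, 6.3) to (6.0, 7.8), a distance of √(0.1² + 1.5²) ≈ 1.5.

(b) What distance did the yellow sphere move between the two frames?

0.5

From (1.0, 3.4) to (1.5, 3.6), the yellow sphere covered √(0.5² + 0.2²) ≈ 0.5 units.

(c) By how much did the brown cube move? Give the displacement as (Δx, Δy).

(1.4, 1.1)

The brown cube was at about (10.1, 5.2) and moved to about (11.5, 6.3).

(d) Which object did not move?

the magenta capsule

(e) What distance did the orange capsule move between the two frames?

2.5

The orange capsule was near (9.8, 0.8) before and (9.9, 3.3) after, so it travelled √(0.1² + 2.5²) ≈ 2.5 units.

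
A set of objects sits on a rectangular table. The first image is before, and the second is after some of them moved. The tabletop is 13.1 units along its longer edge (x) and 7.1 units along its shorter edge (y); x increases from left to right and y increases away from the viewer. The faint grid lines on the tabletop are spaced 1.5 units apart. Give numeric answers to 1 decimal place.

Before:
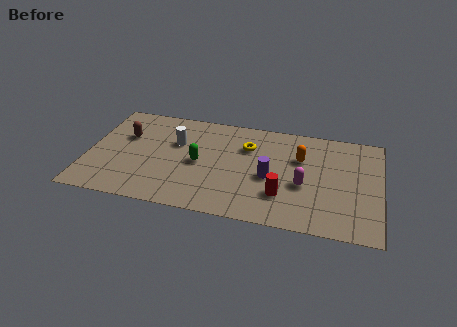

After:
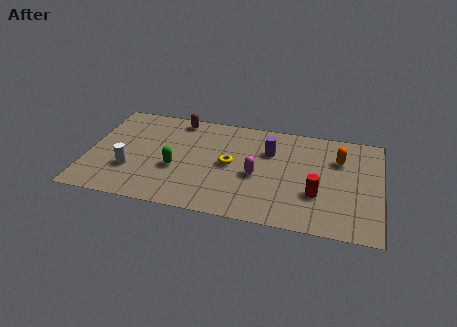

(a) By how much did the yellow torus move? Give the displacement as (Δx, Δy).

(-0.7, -1.4)

The yellow torus started near (7.1, 5.0) and ended near (6.4, 3.6).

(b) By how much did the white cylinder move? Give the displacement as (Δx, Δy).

(-1.9, -2.3)

The white cylinder started near (3.9, 4.6) and ended near (2.0, 2.3).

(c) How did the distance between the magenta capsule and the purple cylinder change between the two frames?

+0.4

They were about 1.5 units apart before and 1.9 after — 0.4 units further apart.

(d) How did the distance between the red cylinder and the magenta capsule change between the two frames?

+1.5

Before: roughly 1.3 units apart; after: 2.8. That's 1.5 units further apart.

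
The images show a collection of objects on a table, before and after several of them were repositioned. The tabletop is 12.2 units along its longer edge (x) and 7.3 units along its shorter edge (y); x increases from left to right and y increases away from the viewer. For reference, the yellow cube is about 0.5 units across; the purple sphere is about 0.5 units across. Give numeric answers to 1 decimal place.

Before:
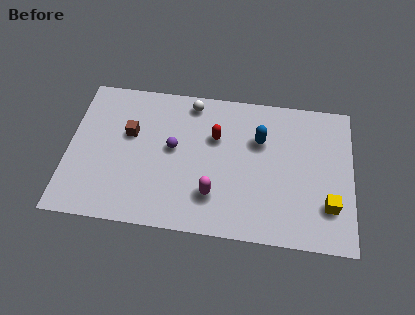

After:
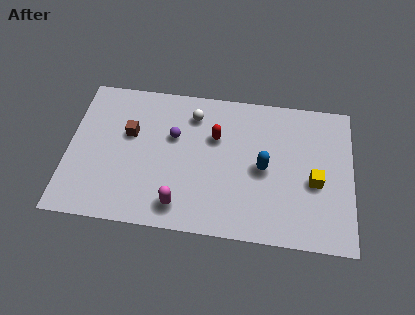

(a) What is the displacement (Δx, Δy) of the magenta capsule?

(-1.4, -0.7)

From the two frames, the magenta capsule sits at roughly (6.3, 1.9) before and (4.9, 1.2) after.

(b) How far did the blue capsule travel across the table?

1.4

The blue capsule was near (8.2, 4.9) before and (8.4, 3.5) after, so it travelled √(0.2² + 1.4²) ≈ 1.4 units.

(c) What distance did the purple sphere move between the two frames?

0.6

The purple sphere was near (4.5, 4.0) before and (4.5, 4.6) after, so it travelled √(0.0² + 0.6²) ≈ 0.6 units.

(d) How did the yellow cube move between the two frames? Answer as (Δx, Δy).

(-0.6, 1.1)

The yellow cube started near (11.2, 2.0) and ended near (10.6, 3.1).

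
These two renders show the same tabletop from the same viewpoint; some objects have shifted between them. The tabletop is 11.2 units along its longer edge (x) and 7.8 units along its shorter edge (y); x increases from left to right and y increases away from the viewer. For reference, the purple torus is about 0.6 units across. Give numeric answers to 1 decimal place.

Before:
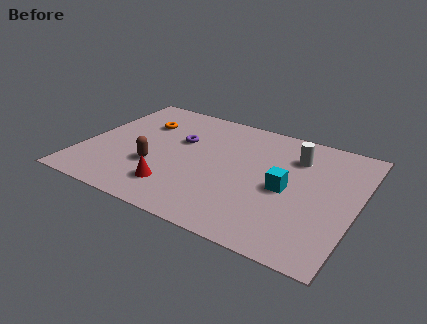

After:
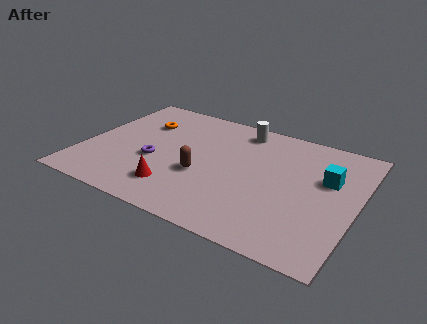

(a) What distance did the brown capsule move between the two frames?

1.9

The brown capsule was near (3.1, 2.7) before and (5.0, 3.0) after, so it travelled √(1.9² + 0.3²) ≈ 1.9 units.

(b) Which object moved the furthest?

the white cylinder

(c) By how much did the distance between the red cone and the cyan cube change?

+1.9

The distance was about 4.7 in the first image and 6.6 in the second, so they moved 1.9 units further apart.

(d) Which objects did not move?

the red cone and the orange torus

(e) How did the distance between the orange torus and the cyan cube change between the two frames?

+1.2

The distance was about 6.6 in the first image and 7.8 in the second, so they moved 1.2 units further apart.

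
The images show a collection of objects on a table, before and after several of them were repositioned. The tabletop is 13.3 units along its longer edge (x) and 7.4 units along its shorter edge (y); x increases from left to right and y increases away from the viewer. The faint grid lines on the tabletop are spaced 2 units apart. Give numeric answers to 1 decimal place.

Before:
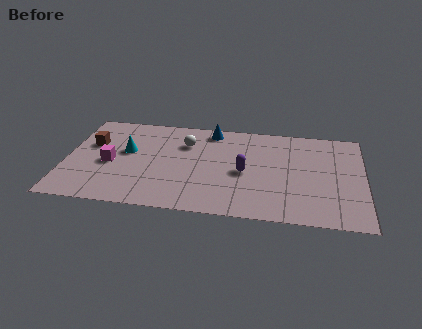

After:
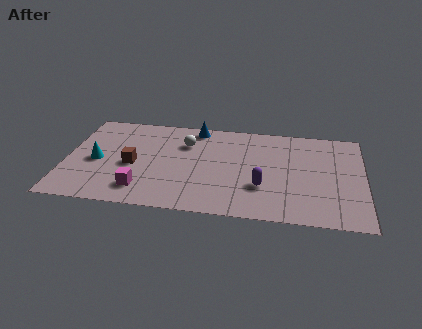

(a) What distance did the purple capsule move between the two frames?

1.3

The purple capsule was near (8.0, 3.4) before and (8.8, 2.4) after, so it travelled √(0.8² + 1.0²) ≈ 1.3 units.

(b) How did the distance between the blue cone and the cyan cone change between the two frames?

+1.1

Before: roughly 4.3 units apart; after: 5.4. That's 1.1 units further apart.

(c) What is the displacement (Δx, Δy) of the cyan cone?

(-1.3, -0.9)

From the two frames, the cyan cone sits at roughly (2.7, 4.3) before and (1.4, 3.4) after.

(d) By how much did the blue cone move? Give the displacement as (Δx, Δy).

(-0.7, 0.1)

The blue cone started near (6.4, 6.5) and ended near (5.7, 6.6).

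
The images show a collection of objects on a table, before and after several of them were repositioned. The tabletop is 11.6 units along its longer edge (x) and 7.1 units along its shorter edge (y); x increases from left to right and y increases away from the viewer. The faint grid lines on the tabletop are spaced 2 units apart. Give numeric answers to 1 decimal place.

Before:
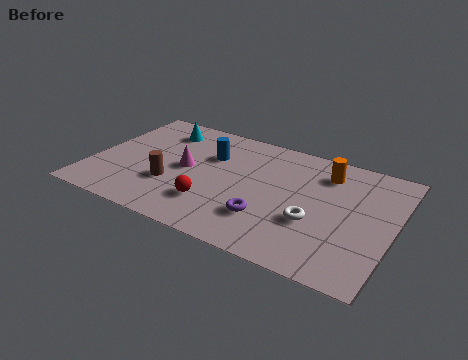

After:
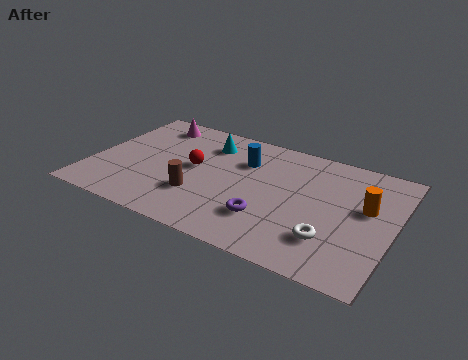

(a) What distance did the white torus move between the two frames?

1.0

From (8.7, 2.6) to (9.4, 1.9), the white torus covered √(0.7² + 0.7²) ≈ 1.0 units.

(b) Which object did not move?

the purple torus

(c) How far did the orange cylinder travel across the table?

2.2

The orange cylinder moved from about (8.8, 5.6) to (10.5, 4.2), a distance of √(1.7² + 1.4²) ≈ 2.2.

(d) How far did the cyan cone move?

1.9

The cyan cone was near (2.3, 5.7) before and (4.2, 5.5) after, so it travelled √(1.9² + 0.2²) ≈ 1.9 units.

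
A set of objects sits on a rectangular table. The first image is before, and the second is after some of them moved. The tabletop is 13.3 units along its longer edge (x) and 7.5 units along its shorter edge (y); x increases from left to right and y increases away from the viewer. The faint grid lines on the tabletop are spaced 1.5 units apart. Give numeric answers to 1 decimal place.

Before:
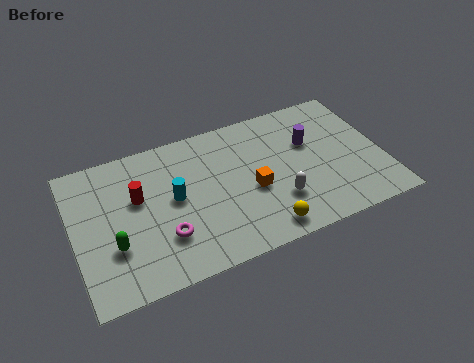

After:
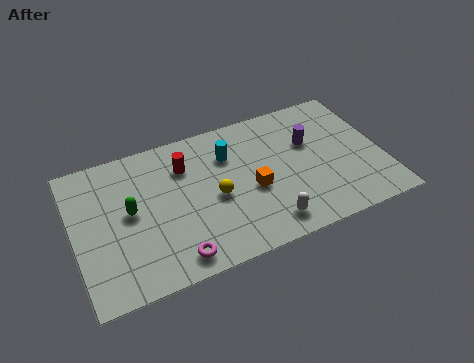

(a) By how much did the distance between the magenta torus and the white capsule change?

-0.9

Before: roughly 4.9 units apart; after: 4.0. That's 0.9 units closer together.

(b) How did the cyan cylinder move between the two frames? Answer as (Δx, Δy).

(2.5, 1.4)

The cyan cylinder started near (4.3, 4.0) and ended near (6.8, 5.4).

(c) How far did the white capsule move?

1.2

The white capsule moved from about (8.6, 2.2) to (8.0, 1.2), a distance of √(0.6² + 1.0²) ≈ 1.2.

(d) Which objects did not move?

the purple cylinder and the orange cube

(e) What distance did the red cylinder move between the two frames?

2.3

The red cylinder was near (2.8, 4.6) before and (4.9, 5.5) after, so it travelled √(2.1² + 0.9²) ≈ 2.3 units.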